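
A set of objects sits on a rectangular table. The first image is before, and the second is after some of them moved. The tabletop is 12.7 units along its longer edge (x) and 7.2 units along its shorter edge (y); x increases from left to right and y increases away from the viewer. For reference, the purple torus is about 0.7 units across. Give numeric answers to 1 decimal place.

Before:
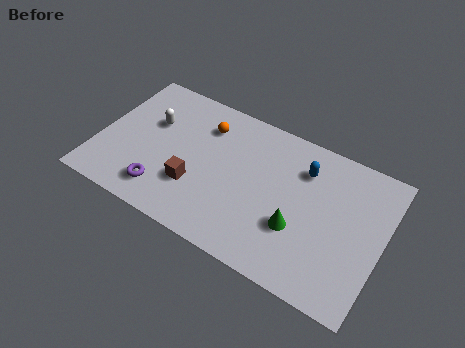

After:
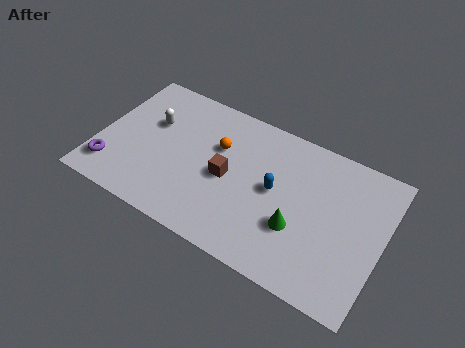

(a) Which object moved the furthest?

the purple torus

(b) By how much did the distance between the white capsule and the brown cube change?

+0.5

They were about 3.3 units apart before and 3.8 after — 0.5 units further apart.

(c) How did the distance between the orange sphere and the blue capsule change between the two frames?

-1.7

The distance was about 4.5 in the first image and 2.8 in the second, so they moved 1.7 units closer together.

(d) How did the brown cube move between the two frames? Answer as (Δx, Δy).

(1.3, 1.1)

The brown cube started near (4.5, 2.3) and ended near (5.8, 3.4).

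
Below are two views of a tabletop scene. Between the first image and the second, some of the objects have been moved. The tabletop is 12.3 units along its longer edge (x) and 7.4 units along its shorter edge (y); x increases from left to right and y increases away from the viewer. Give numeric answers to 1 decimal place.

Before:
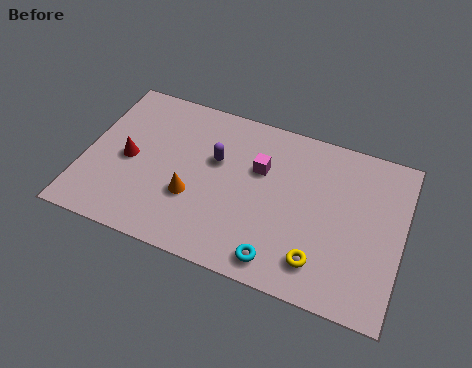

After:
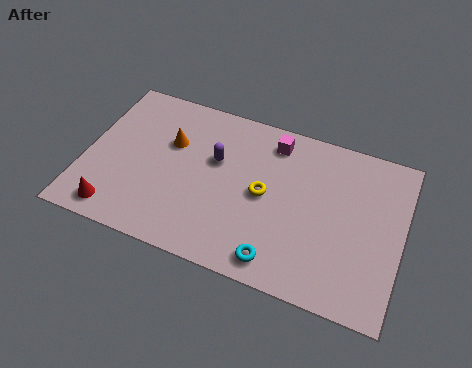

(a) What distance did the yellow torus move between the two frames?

3.2

The yellow torus was near (9.3, 1.5) before and (7.0, 3.7) after, so it travelled √(2.3² + 2.2²) ≈ 3.2 units.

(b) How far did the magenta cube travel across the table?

1.5

From (6.7, 4.8) to (7.1, 6.2), the magenta cube covered √(0.4² + 1.4²) ≈ 1.5 units.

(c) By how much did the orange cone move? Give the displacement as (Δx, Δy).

(-1.1, 2.2)

The orange cone started near (4.3, 2.6) and ended near (3.2, 4.8).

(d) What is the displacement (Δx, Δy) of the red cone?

(-0.2, -2.5)

The red cone started near (1.7, 3.5) and ended near (1.5, 1.0).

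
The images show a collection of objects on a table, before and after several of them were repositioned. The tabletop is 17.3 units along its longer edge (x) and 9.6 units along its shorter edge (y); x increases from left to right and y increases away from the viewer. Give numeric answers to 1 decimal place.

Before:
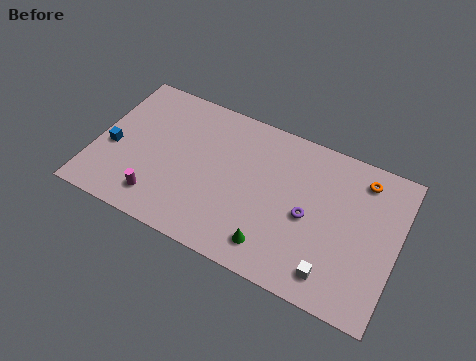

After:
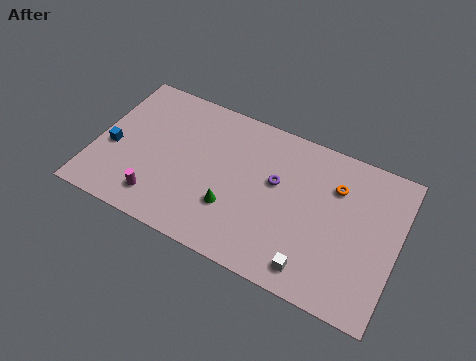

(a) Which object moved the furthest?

the green cone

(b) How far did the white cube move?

1.1

The white cube was near (14.0, 1.6) before and (12.9, 1.4) after, so it travelled √(1.1² + 0.2²) ≈ 1.1 units.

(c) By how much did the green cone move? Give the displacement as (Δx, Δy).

(-2.5, 1.3)

The green cone started near (10.6, 1.7) and ended near (8.1, 3.0).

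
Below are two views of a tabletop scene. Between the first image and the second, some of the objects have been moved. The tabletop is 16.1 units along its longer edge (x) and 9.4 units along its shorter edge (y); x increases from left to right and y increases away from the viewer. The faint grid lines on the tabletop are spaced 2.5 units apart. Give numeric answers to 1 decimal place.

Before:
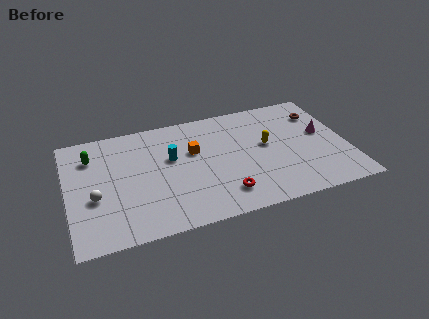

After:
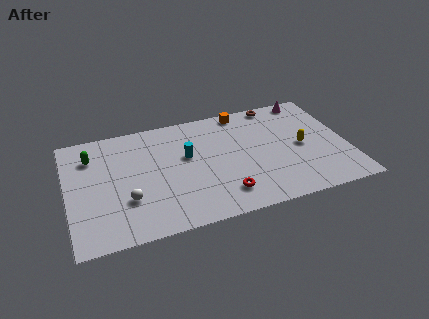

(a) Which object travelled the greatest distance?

the orange cube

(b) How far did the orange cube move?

4.0

From (7.3, 5.9) to (10.4, 8.5), the orange cube covered √(3.1² + 2.6²) ≈ 4.0 units.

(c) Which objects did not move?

the red torus and the green capsule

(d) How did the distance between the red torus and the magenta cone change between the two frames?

+1.7

They were about 7.0 units apart before and 8.7 after — 1.7 units further apart.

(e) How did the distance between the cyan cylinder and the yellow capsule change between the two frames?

+1.2

Before: roughly 5.5 units apart; after: 6.7. That's 1.2 units further apart.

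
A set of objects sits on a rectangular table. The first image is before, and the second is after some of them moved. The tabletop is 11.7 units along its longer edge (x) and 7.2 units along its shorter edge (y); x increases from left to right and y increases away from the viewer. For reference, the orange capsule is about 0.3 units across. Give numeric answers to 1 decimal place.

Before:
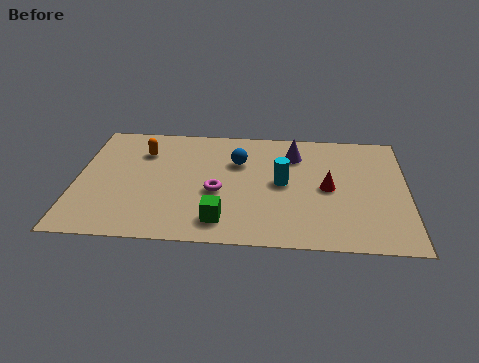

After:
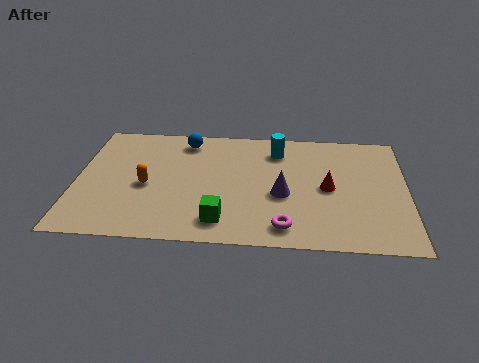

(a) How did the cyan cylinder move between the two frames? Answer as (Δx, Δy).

(-0.2, 2.0)

The cyan cylinder was at about (7.3, 3.7) and moved to about (7.1, 5.7).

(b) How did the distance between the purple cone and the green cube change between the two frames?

-2.2

The distance was about 4.9 in the first image and 2.7 in the second, so they moved 2.2 units closer together.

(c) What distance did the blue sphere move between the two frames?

2.2

The blue sphere was near (5.7, 4.9) before and (3.8, 6.1) after, so it travelled √(1.9² + 1.2²) ≈ 2.2 units.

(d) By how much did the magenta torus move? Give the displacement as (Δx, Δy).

(2.4, -1.9)

The magenta torus was at about (5.0, 3.0) and moved to about (7.4, 1.1).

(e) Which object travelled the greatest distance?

the magenta torus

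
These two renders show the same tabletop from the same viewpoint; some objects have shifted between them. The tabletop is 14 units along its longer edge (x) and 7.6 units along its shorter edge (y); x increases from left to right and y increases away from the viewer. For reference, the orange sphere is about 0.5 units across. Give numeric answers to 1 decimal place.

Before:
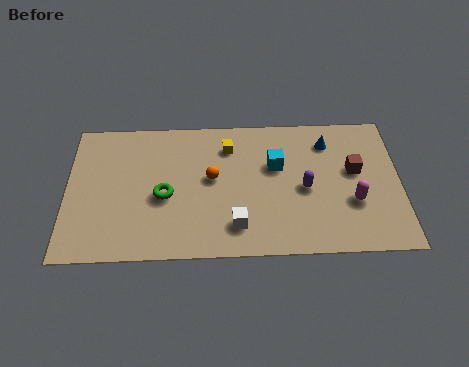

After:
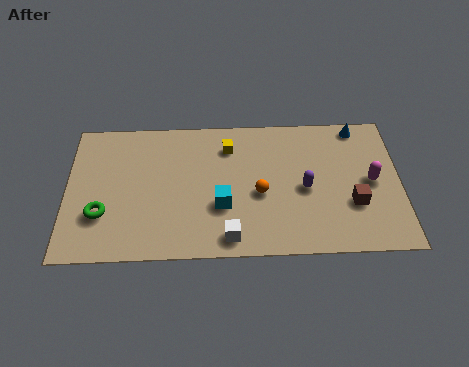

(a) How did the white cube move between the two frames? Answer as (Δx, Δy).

(-0.3, -0.6)

From the two frames, the white cube sits at roughly (7.1, 1.6) before and (6.8, 1.0) after.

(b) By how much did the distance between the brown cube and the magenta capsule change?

-0.3

The distance was about 1.7 in the first image and 1.4 in the second, so they moved 0.3 units closer together.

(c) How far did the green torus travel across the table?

2.8

The green torus moved from about (4.1, 3.3) to (1.5, 2.4), a distance of √(2.6² + 0.9²) ≈ 2.8.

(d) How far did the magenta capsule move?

1.4

From (12.0, 2.7) to (12.8, 3.8), the magenta capsule covered √(0.8² + 1.1²) ≈ 1.4 units.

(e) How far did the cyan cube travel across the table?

3.1

The cyan cube moved from about (8.8, 4.8) to (6.5, 2.7), a distance of √(2.3² + 2.1²) ≈ 3.1.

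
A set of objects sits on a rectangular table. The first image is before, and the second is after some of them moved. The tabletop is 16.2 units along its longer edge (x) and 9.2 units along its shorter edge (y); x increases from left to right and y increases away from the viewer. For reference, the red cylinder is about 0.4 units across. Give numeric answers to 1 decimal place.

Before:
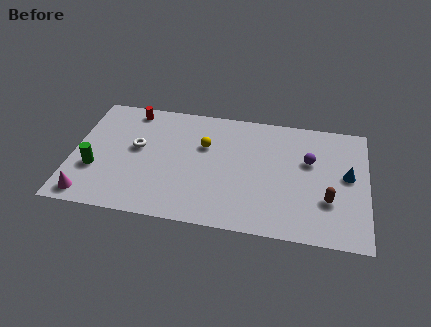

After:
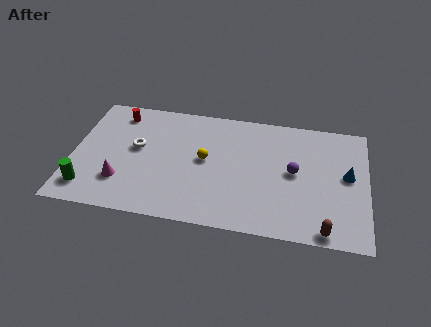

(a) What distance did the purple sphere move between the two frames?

1.3

The purple sphere was near (13.0, 5.8) before and (12.2, 4.8) after, so it travelled √(0.8² + 1.0²) ≈ 1.3 units.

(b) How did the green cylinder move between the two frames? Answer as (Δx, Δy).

(-0.3, -1.5)

The green cylinder started near (1.3, 3.2) and ended near (1.0, 1.7).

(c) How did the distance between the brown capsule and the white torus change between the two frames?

+0.6

They were about 10.8 units apart before and 11.4 after — 0.6 units further apart.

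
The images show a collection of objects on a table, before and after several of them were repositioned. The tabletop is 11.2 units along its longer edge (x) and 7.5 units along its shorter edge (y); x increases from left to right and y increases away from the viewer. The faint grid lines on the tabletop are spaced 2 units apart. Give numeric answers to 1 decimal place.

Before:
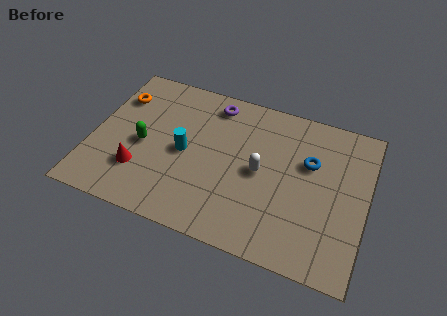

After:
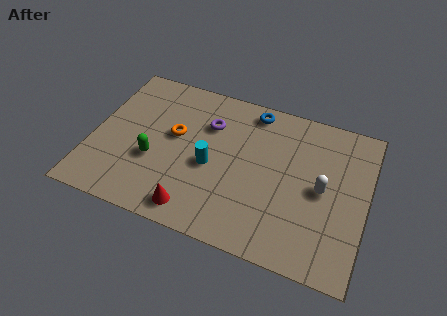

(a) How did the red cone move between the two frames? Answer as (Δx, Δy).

(2.4, -1.1)

The red cone was at about (2.1, 2.1) and moved to about (4.5, 1.0).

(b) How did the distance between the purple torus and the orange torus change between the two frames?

-2.4

They were about 4.0 units apart before and 1.6 after — 2.4 units closer together.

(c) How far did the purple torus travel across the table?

1.1

From (4.7, 6.4) to (4.6, 5.3), the purple torus covered √(0.1² + 1.1²) ≈ 1.1 units.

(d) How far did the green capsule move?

0.8

The green capsule was near (2.1, 3.4) before and (2.6, 2.8) after, so it travelled √(0.5² + 0.6²) ≈ 0.8 units.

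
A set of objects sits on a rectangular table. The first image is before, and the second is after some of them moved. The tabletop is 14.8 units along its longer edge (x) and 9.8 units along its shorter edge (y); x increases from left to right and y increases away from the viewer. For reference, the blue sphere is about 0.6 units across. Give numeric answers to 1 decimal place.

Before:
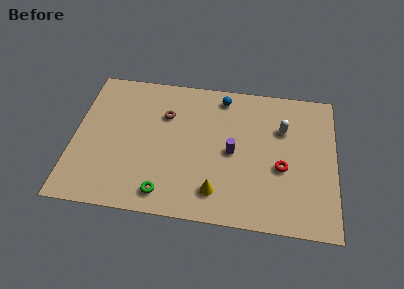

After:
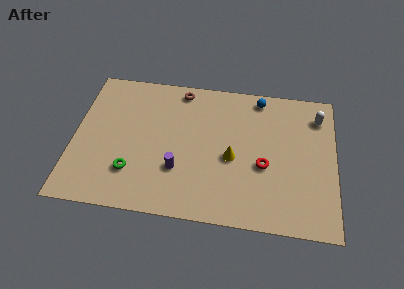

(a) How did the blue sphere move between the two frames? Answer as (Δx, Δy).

(2.1, 0.2)

From the two frames, the blue sphere sits at roughly (8.3, 8.5) before and (10.4, 8.7) after.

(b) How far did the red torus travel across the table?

1.0

From (11.8, 4.0) to (10.8, 4.0), the red torus covered √(1.0² + 0.0²) ≈ 1.0 units.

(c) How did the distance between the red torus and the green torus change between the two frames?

+0.5

They were about 7.0 units apart before and 7.5 after — 0.5 units further apart.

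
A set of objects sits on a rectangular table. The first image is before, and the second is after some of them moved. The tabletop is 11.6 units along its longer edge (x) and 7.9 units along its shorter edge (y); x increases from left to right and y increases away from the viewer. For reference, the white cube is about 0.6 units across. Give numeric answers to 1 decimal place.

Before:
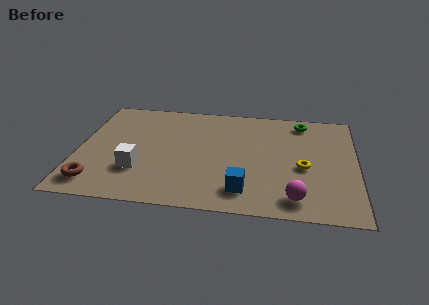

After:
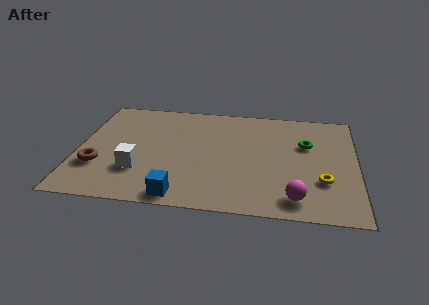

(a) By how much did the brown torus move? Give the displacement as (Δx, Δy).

(0.0, 1.2)

The brown torus was at about (0.9, 1.3) and moved to about (0.9, 2.5).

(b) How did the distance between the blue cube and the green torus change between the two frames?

+0.9

They were about 5.8 units apart before and 6.7 after — 0.9 units further apart.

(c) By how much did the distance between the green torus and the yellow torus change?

-0.7

The distance was about 3.4 in the first image and 2.7 in the second, so they moved 0.7 units closer together.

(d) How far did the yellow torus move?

1.2

From (9.4, 3.4) to (10.2, 2.5), the yellow torus covered √(0.8² + 0.9²) ≈ 1.2 units.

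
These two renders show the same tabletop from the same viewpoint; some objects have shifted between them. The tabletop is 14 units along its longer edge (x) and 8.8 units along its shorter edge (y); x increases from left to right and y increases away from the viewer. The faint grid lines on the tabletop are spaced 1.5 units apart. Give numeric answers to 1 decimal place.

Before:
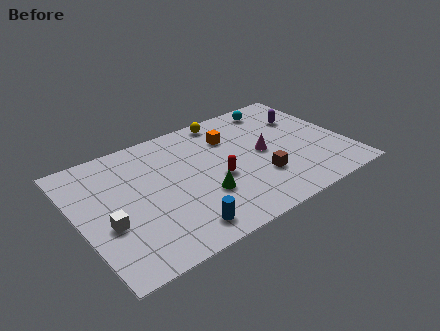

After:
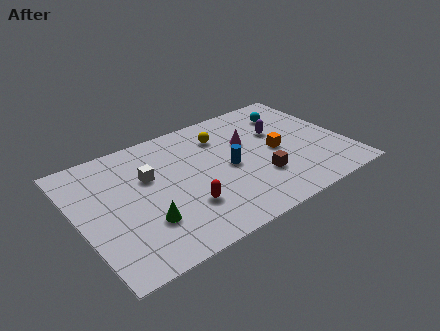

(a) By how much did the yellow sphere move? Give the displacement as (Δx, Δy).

(-0.4, -1.2)

The yellow sphere was at about (8.3, 7.9) and moved to about (7.9, 6.7).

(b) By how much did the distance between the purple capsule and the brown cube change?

-1.3

They were about 4.6 units apart before and 3.3 after — 1.3 units closer together.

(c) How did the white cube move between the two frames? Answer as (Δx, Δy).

(2.5, 2.2)

From the two frames, the white cube sits at roughly (1.3, 3.4) before and (3.8, 5.6) after.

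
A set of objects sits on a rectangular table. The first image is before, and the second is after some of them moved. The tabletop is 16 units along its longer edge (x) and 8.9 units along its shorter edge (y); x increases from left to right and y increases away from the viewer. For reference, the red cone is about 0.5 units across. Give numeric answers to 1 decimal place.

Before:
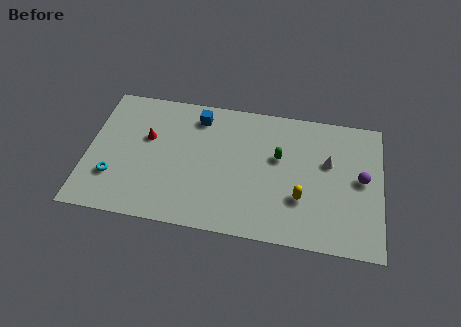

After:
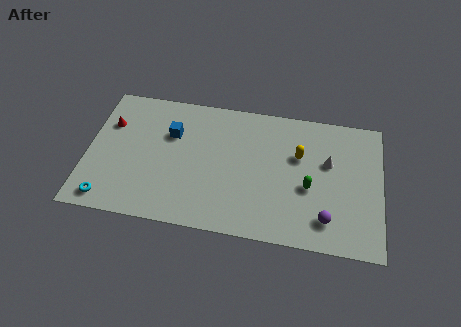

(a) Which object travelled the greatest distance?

the purple sphere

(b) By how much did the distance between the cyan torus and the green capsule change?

+1.8

Before: roughly 9.3 units apart; after: 11.1. That's 1.8 units further apart.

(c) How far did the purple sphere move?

3.4

The purple sphere moved from about (14.9, 4.7) to (13.1, 1.8), a distance of √(1.8² + 2.9²) ≈ 3.4.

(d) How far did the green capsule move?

2.4

The green capsule moved from about (10.4, 5.4) to (12.1, 3.7), a distance of √(1.7² + 1.7²) ≈ 2.4.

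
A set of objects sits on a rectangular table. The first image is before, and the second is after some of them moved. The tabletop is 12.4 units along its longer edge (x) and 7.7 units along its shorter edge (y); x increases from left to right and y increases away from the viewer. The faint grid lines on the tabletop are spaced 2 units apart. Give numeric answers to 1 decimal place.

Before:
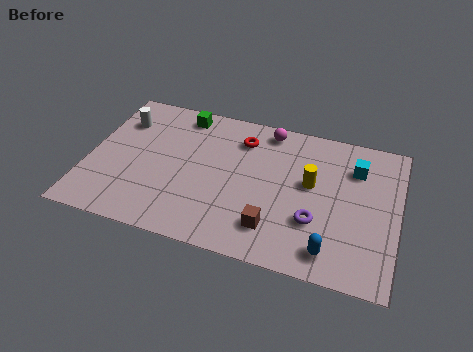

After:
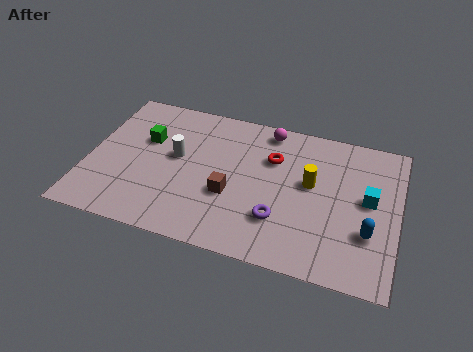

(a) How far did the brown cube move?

2.2

From (7.6, 1.7) to (5.8, 2.9), the brown cube covered √(1.8² + 1.2²) ≈ 2.2 units.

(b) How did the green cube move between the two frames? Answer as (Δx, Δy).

(-1.3, -1.8)

The green cube was at about (3.5, 6.7) and moved to about (2.2, 4.9).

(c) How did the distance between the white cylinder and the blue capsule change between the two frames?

-1.9

The distance was about 9.9 in the first image and 8.0 in the second, so they moved 1.9 units closer together.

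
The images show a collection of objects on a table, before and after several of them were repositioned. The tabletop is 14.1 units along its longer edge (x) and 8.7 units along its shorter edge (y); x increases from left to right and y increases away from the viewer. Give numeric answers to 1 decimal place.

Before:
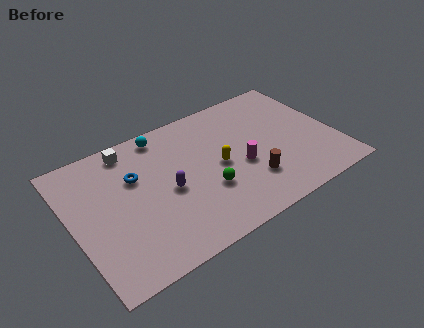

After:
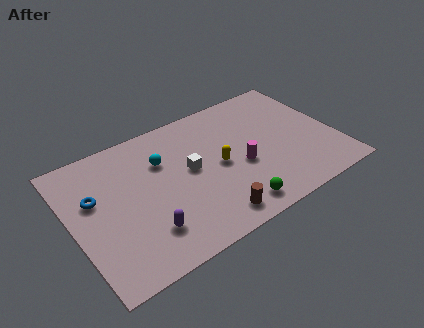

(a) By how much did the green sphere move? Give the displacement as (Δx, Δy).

(1.1, -1.8)

From the two frames, the green sphere sits at roughly (6.9, 3.0) before and (8.0, 1.2) after.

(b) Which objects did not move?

the magenta cylinder and the yellow capsule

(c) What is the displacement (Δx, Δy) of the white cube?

(2.8, -2.9)

From the two frames, the white cube sits at roughly (3.5, 7.6) before and (6.3, 4.7) after.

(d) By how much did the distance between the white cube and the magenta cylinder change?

-3.9

They were about 6.7 units apart before and 2.8 after — 3.9 units closer together.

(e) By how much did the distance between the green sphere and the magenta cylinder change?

+0.5

They were about 2.1 units apart before and 2.6 after — 0.5 units further apart.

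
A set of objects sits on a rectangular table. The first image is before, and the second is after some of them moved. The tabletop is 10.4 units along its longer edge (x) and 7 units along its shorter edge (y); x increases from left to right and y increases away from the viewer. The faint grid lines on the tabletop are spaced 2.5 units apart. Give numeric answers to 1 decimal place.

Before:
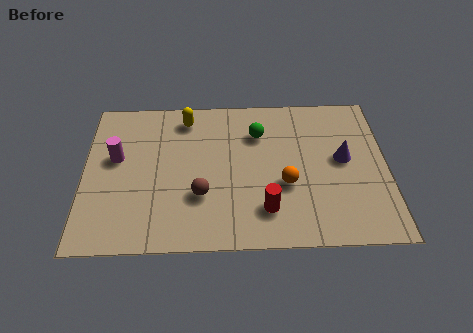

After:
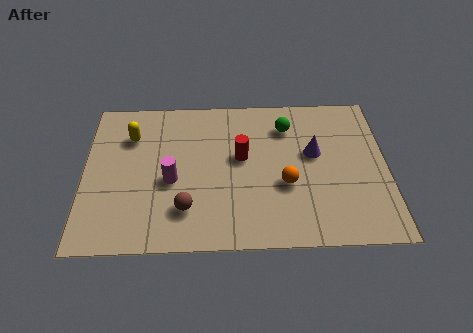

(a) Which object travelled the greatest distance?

the red cylinder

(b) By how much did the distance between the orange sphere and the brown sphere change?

+0.6

The distance was about 2.9 in the first image and 3.5 in the second, so they moved 0.6 units further apart.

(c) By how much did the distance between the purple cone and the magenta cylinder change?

-2.8

The distance was about 7.8 in the first image and 5.0 in the second, so they moved 2.8 units closer together.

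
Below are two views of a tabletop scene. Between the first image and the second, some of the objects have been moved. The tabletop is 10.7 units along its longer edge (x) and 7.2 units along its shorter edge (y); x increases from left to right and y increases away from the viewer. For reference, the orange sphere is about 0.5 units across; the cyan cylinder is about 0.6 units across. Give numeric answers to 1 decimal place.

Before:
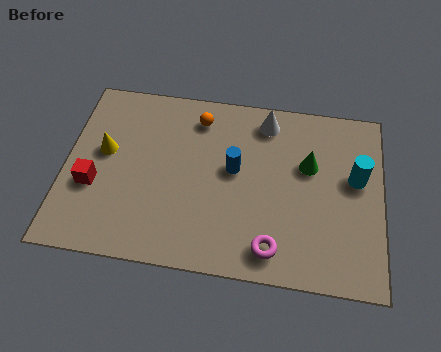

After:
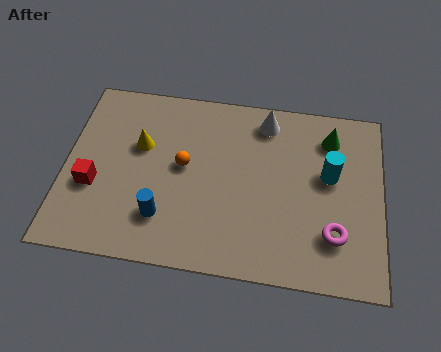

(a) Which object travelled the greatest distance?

the blue cylinder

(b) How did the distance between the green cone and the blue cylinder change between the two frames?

+4.2

Before: roughly 2.5 units apart; after: 6.7. That's 4.2 units further apart.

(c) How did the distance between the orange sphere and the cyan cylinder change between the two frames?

-0.8

They were about 5.7 units apart before and 4.9 after — 0.8 units closer together.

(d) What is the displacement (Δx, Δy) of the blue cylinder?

(-2.3, -2.2)

From the two frames, the blue cylinder sits at roughly (5.7, 4.0) before and (3.4, 1.8) after.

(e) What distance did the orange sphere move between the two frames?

2.0

The orange sphere moved from about (4.4, 5.9) to (4.0, 3.9), a distance of √(0.4² + 2.0²) ≈ 2.0.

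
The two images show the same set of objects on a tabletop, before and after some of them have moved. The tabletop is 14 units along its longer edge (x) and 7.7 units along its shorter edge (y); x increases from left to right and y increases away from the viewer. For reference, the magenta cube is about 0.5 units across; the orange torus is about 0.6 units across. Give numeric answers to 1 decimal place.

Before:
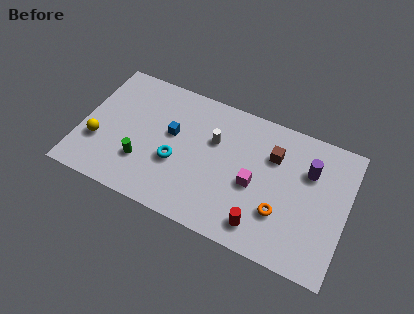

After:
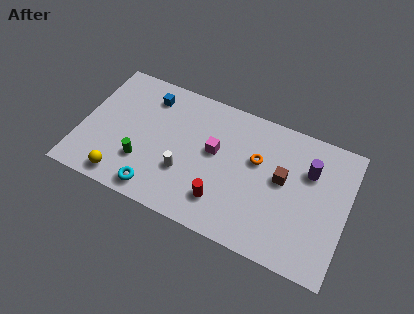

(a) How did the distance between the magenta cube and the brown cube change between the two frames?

+1.4

They were about 2.2 units apart before and 3.6 after — 1.4 units further apart.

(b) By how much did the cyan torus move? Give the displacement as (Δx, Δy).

(-0.8, -2.0)

From the two frames, the cyan torus sits at roughly (5.1, 3.0) before and (4.3, 1.0) after.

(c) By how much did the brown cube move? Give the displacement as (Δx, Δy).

(0.6, -1.1)

The brown cube was at about (10.0, 5.4) and moved to about (10.6, 4.3).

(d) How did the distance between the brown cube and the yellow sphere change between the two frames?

-0.7

Before: roughly 9.4 units apart; after: 8.7. That's 0.7 units closer together.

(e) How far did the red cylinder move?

2.2

The red cylinder was near (9.8, 1.3) before and (7.7, 1.8) after, so it travelled √(2.1² + 0.5²) ≈ 2.2 units.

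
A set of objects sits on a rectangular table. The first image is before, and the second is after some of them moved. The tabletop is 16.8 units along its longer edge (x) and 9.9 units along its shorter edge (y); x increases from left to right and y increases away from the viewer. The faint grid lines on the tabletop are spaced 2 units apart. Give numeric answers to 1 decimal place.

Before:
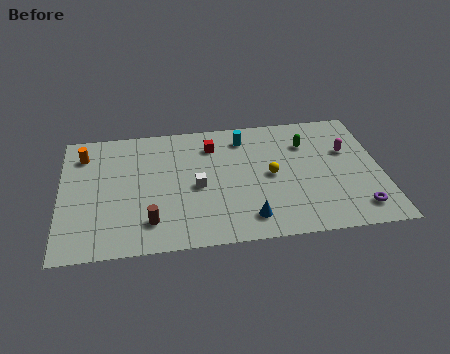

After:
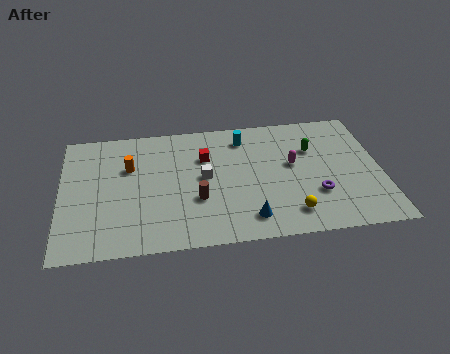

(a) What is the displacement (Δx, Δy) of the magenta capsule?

(-2.9, -0.7)

From the two frames, the magenta capsule sits at roughly (15.1, 6.3) before and (12.2, 5.6) after.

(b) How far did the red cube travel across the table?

1.0

The red cube moved from about (8.0, 7.7) to (7.6, 6.8), a distance of √(0.4² + 0.9²) ≈ 1.0.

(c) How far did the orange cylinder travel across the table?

2.7

The orange cylinder was near (1.2, 7.8) before and (3.6, 6.5) after, so it travelled √(2.4² + 1.3²) ≈ 2.7 units.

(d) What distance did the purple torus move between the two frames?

2.5

The purple torus was near (15.4, 1.7) before and (13.3, 3.1) after, so it travelled √(2.1² + 1.4²) ≈ 2.5 units.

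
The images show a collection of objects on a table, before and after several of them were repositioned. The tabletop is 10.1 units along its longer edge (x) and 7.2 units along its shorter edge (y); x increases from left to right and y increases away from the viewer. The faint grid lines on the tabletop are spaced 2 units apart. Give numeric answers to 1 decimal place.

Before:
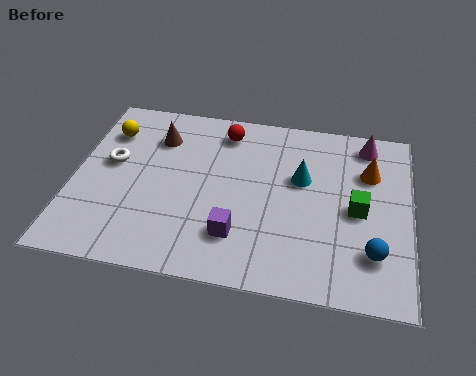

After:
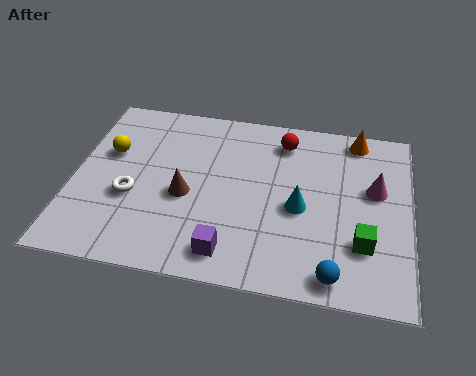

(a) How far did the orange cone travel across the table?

1.5

The orange cone was near (8.8, 5.0) before and (8.4, 6.4) after, so it travelled √(0.4² + 1.4²) ≈ 1.5 units.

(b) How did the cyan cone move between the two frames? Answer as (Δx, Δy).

(0.0, -1.2)

The cyan cone was at about (6.8, 4.4) and moved to about (6.8, 3.2).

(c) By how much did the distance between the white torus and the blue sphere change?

-1.8

They were about 8.2 units apart before and 6.4 after — 1.8 units closer together.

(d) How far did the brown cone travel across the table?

2.5

The brown cone was near (2.4, 5.4) before and (3.4, 3.1) after, so it travelled √(1.0² + 2.3²) ≈ 2.5 units.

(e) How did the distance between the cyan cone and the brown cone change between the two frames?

-1.1

The distance was about 4.5 in the first image and 3.4 in the second, so they moved 1.1 units closer together.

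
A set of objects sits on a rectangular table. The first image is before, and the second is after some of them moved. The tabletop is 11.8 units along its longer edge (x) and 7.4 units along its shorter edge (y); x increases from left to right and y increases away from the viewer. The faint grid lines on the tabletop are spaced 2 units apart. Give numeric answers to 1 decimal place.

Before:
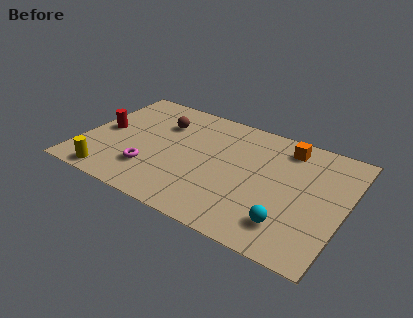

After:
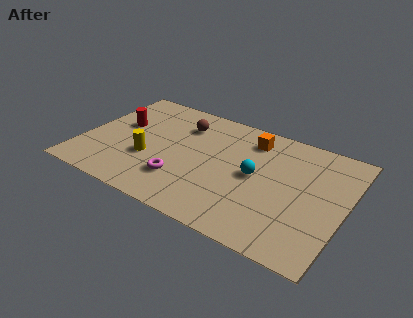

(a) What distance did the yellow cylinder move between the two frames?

2.4

From (1.7, 0.8) to (3.1, 2.7), the yellow cylinder covered √(1.4² + 1.9²) ≈ 2.4 units.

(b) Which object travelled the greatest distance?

the cyan sphere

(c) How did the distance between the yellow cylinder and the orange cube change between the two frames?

-3.7

The distance was about 9.0 in the first image and 5.3 in the second, so they moved 3.7 units closer together.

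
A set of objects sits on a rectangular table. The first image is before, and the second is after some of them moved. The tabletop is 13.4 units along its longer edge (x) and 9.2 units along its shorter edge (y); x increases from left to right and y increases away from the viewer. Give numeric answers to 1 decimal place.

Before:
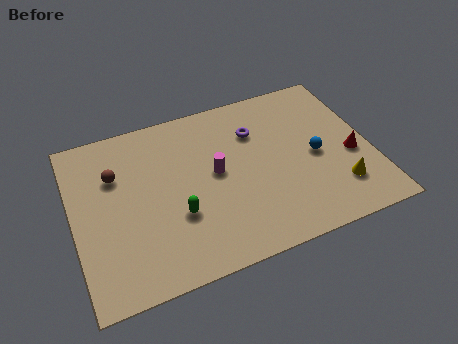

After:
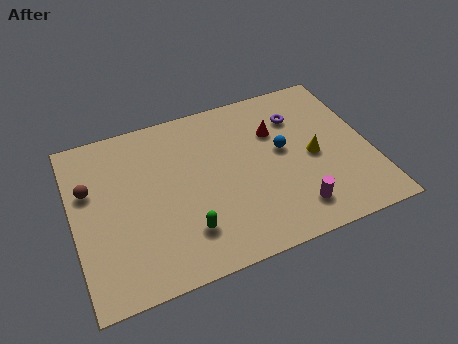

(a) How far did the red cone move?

4.1

The red cone was near (12.5, 3.8) before and (9.3, 6.3) after, so it travelled √(3.2² + 2.5²) ≈ 4.1 units.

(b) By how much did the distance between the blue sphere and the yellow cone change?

-0.7

Before: roughly 2.2 units apart; after: 1.5. That's 0.7 units closer together.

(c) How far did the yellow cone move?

2.3

The yellow cone was near (11.7, 2.2) before and (10.8, 4.3) after, so it travelled √(0.9² + 2.1²) ≈ 2.3 units.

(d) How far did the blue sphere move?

1.6

From (10.9, 4.3) to (9.5, 5.1), the blue sphere covered √(1.4² + 0.8²) ≈ 1.6 units.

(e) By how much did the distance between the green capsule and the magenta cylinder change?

+2.3

Before: roughly 2.5 units apart; after: 4.8. That's 2.3 units further apart.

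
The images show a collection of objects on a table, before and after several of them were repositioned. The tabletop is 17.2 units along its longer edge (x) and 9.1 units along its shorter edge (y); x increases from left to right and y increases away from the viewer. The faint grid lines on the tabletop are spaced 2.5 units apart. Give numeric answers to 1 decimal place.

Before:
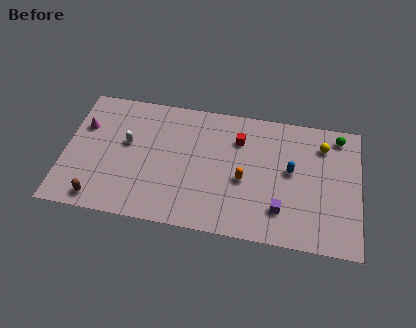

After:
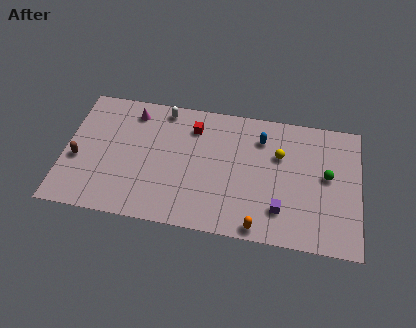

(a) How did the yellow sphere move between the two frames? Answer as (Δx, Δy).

(-2.5, -1.1)

The yellow sphere started near (15.0, 7.1) and ended near (12.5, 6.0).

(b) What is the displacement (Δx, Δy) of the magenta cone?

(2.8, 1.5)

From the two frames, the magenta cone sits at roughly (1.0, 6.1) before and (3.8, 7.6) after.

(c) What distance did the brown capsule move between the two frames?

3.0

The brown capsule moved from about (2.2, 1.1) to (0.8, 3.7), a distance of √(1.4² + 2.6²) ≈ 3.0.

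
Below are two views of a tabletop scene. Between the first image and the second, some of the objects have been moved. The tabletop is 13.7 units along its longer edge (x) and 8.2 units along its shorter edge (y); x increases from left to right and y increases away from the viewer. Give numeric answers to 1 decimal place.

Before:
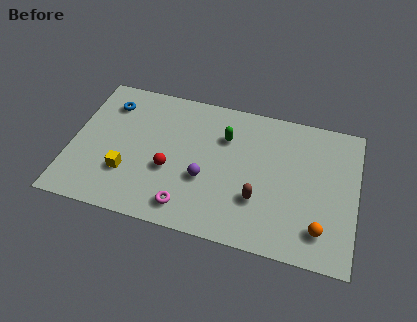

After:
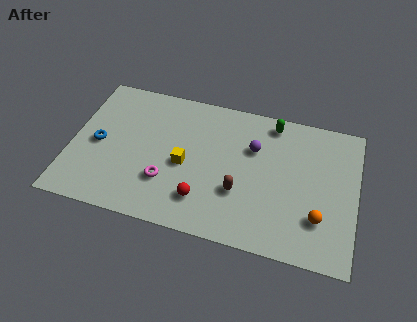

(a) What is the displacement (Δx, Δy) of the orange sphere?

(-0.1, 0.6)

From the two frames, the orange sphere sits at roughly (12.1, 1.7) before and (12.0, 2.3) after.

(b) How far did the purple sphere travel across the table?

3.3

The purple sphere was near (6.5, 3.1) before and (8.7, 5.5) after, so it travelled √(2.2² + 2.4²) ≈ 3.3 units.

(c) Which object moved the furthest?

the purple sphere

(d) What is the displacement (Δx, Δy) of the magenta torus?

(-1.1, 1.2)

The magenta torus was at about (5.8, 1.3) and moved to about (4.7, 2.5).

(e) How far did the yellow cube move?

3.0

From (2.8, 2.5) to (5.5, 3.7), the yellow cube covered √(2.7² + 1.2²) ≈ 3.0 units.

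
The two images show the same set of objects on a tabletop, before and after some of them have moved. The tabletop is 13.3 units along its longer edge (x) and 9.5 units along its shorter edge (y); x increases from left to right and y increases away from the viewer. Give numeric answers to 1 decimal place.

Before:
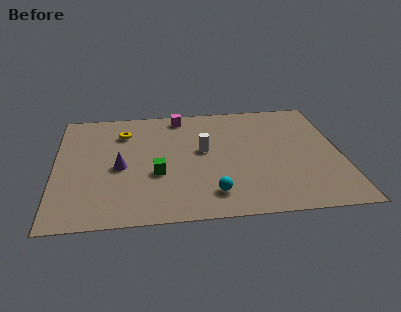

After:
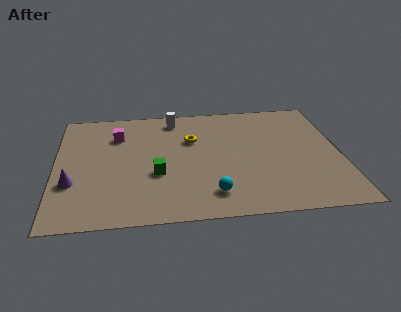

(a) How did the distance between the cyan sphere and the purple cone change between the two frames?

+1.7

The distance was about 4.9 in the first image and 6.6 in the second, so they moved 1.7 units further apart.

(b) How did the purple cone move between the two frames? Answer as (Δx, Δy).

(-2.2, -1.1)

The purple cone started near (3.0, 4.3) and ended near (0.8, 3.2).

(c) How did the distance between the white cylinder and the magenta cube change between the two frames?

-0.3

The distance was about 3.3 in the first image and 3.0 in the second, so they moved 0.3 units closer together.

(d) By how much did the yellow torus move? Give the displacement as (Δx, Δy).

(3.2, -0.9)

The yellow torus was at about (3.2, 7.2) and moved to about (6.4, 6.3).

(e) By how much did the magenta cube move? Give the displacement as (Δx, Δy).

(-3.0, -1.4)

From the two frames, the magenta cube sits at roughly (5.9, 8.4) before and (2.9, 7.0) after.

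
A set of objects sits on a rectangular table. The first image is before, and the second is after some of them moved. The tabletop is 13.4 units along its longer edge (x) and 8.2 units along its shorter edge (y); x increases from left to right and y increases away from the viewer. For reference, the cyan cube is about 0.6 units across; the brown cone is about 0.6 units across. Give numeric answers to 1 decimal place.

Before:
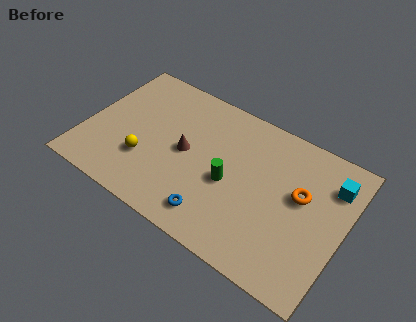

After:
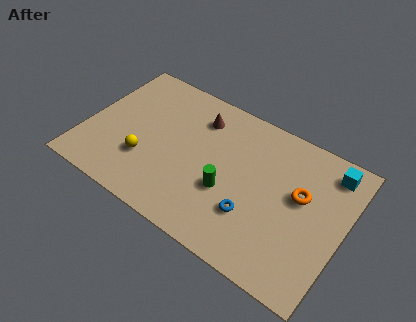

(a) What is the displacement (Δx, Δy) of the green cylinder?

(0.0, -0.5)

The green cylinder was at about (7.6, 3.6) and moved to about (7.6, 3.1).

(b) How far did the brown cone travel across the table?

2.3

From (5.2, 4.1) to (5.5, 6.4), the brown cone covered √(0.3² + 2.3²) ≈ 2.3 units.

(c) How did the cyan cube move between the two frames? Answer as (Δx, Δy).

(-0.2, 0.7)

The cyan cube was at about (12.5, 6.2) and moved to about (12.3, 6.9).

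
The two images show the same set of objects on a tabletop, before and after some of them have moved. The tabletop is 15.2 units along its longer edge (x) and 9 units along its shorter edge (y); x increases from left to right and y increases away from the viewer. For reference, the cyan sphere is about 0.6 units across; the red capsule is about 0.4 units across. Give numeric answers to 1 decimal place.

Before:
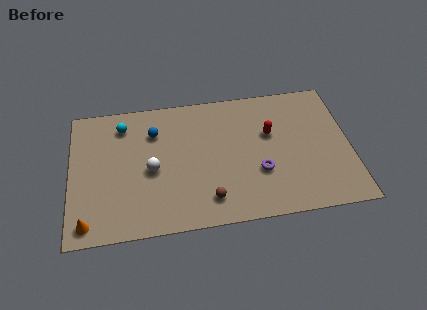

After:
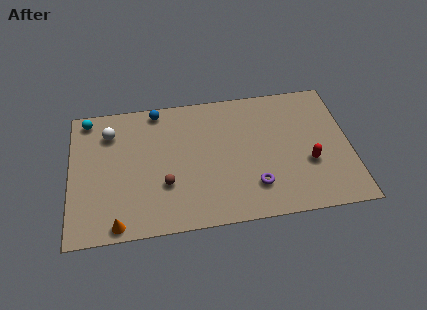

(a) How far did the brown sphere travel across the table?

2.6

The brown sphere moved from about (7.4, 1.7) to (5.1, 3.0), a distance of √(2.3² + 1.3²) ≈ 2.6.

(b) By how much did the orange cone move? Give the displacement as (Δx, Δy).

(1.6, -0.3)

The orange cone was at about (0.9, 1.1) and moved to about (2.5, 0.8).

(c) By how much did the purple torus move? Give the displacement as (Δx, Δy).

(-0.3, -0.9)

The purple torus was at about (10.2, 3.1) and moved to about (9.9, 2.2).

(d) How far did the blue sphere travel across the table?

1.5

The blue sphere was near (4.6, 6.6) before and (4.8, 8.1) after, so it travelled √(0.2² + 1.5²) ≈ 1.5 units.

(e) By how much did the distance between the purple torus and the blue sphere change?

+1.2

They were about 6.6 units apart before and 7.8 after — 1.2 units further apart.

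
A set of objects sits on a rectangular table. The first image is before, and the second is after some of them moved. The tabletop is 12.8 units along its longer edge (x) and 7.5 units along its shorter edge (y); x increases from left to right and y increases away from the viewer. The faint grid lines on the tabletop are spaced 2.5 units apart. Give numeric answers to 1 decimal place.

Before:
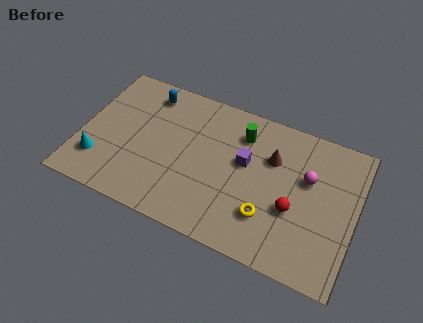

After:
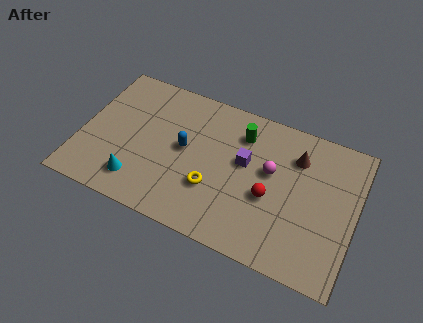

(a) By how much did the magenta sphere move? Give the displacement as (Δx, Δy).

(-1.7, -0.3)

From the two frames, the magenta sphere sits at roughly (10.5, 4.7) before and (8.8, 4.4) after.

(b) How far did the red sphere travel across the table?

1.1

The red sphere moved from about (10.0, 2.9) to (8.9, 3.1), a distance of √(1.1² + 0.2²) ≈ 1.1.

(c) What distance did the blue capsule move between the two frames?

3.0

The blue capsule was near (2.8, 6.3) before and (4.8, 4.0) after, so it travelled √(2.0² + 2.3²) ≈ 3.0 units.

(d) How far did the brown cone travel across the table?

1.2

From (8.8, 5.1) to (9.9, 5.6), the brown cone covered √(1.1² + 0.5²) ≈ 1.2 units.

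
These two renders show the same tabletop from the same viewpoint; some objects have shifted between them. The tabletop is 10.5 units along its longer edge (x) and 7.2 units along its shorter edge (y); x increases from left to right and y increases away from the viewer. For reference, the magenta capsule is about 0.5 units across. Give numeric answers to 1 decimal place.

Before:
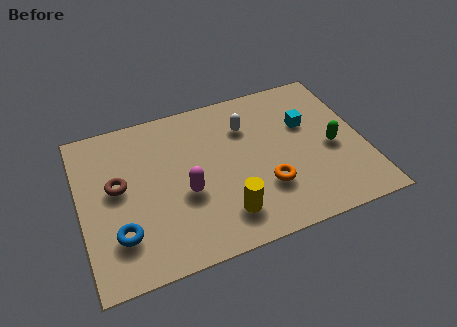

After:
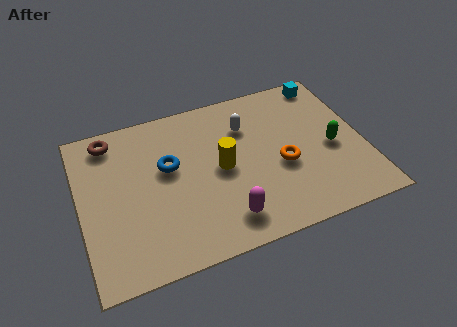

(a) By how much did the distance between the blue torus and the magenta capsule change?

+0.8

The distance was about 2.7 in the first image and 3.5 in the second, so they moved 0.8 units further apart.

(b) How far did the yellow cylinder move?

2.1

The yellow cylinder moved from about (5.1, 1.5) to (5.2, 3.6), a distance of √(0.1² + 2.1²) ≈ 2.1.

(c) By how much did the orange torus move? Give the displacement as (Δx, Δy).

(0.7, 0.8)

The orange torus started near (6.7, 2.2) and ended near (7.4, 3.0).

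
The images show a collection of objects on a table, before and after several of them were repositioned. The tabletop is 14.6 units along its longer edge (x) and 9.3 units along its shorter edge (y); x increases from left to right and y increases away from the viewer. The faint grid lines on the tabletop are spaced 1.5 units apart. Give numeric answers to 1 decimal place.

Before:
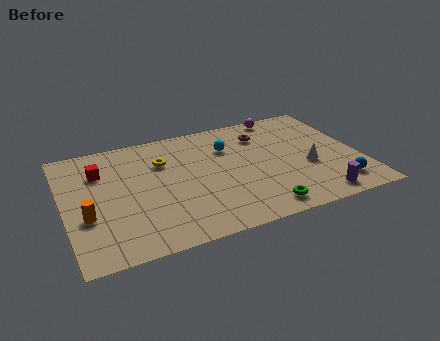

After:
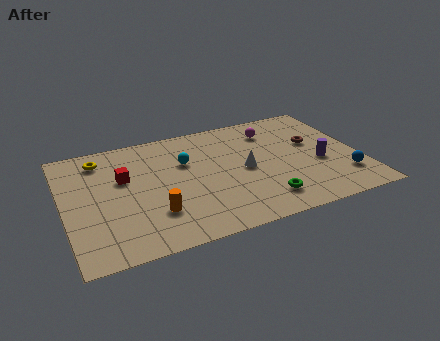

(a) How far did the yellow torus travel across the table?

3.2

From (5.0, 6.5) to (2.0, 7.7), the yellow torus covered √(3.0² + 1.2²) ≈ 3.2 units.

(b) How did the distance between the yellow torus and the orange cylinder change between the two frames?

+0.5

Before: roughly 5.1 units apart; after: 5.6. That's 0.5 units further apart.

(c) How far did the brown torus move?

2.8

The brown torus moved from about (10.1, 7.1) to (12.5, 5.6), a distance of √(2.4² + 1.5²) ≈ 2.8.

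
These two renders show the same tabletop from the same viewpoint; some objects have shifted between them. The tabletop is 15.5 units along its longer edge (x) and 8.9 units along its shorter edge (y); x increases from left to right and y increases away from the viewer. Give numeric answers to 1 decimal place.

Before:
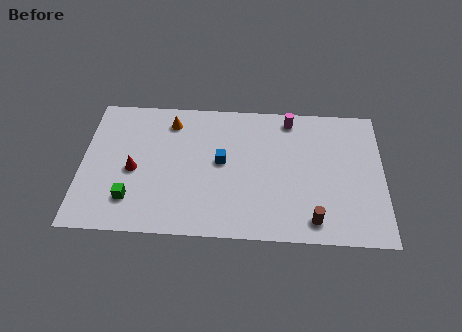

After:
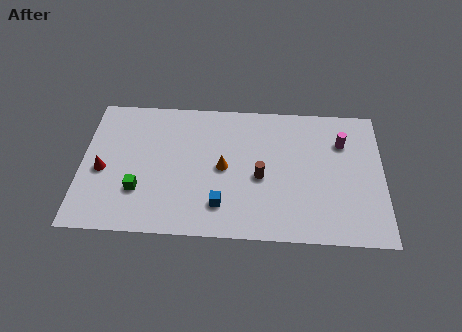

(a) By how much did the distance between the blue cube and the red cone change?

+1.8

Before: roughly 4.6 units apart; after: 6.4. That's 1.8 units further apart.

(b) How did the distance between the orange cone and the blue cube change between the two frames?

-1.3

The distance was about 3.7 in the first image and 2.4 in the second, so they moved 1.3 units closer together.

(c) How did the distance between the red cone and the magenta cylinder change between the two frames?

+3.7

They were about 8.9 units apart before and 12.6 after — 3.7 units further apart.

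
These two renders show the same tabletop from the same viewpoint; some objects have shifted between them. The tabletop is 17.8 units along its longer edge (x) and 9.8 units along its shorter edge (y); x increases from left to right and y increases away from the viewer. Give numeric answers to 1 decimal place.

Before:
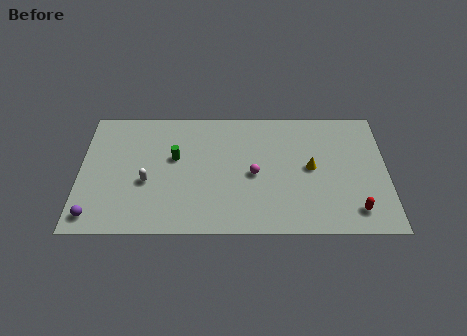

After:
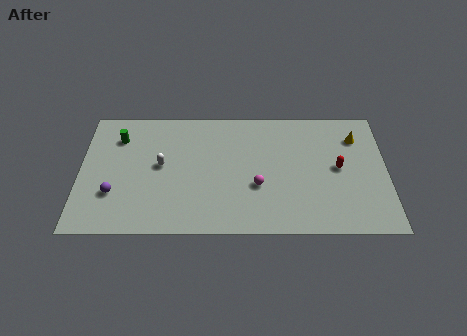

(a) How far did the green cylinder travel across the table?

3.7

The green cylinder was near (5.5, 5.8) before and (2.2, 7.4) after, so it travelled √(3.3² + 1.6²) ≈ 3.7 units.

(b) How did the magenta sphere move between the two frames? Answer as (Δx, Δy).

(0.2, -0.9)

The magenta sphere started near (10.1, 4.5) and ended near (10.3, 3.6).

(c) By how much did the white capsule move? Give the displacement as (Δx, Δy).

(0.8, 1.3)

The white capsule started near (3.9, 3.9) and ended near (4.7, 5.2).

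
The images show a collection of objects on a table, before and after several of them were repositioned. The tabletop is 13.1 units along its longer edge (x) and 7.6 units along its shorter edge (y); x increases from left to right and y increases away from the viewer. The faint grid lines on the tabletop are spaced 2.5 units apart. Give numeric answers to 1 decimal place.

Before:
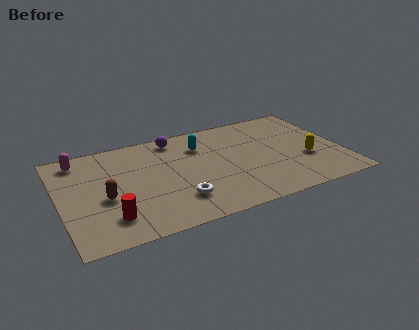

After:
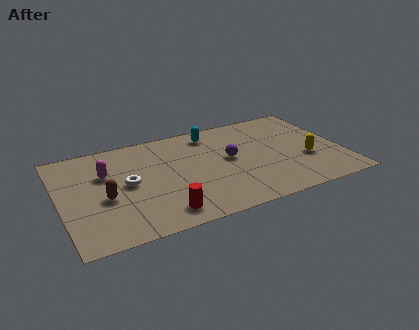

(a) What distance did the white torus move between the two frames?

2.9

From (5.2, 1.9) to (3.1, 3.9), the white torus covered √(2.1² + 2.0²) ≈ 2.9 units.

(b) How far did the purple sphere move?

3.4

The purple sphere moved from about (5.6, 6.6) to (7.9, 4.1), a distance of √(2.3² + 2.5²) ≈ 3.4.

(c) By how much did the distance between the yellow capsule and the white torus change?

+2.1

Before: roughly 6.3 units apart; after: 8.4. That's 2.1 units further apart.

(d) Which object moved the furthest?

the purple sphere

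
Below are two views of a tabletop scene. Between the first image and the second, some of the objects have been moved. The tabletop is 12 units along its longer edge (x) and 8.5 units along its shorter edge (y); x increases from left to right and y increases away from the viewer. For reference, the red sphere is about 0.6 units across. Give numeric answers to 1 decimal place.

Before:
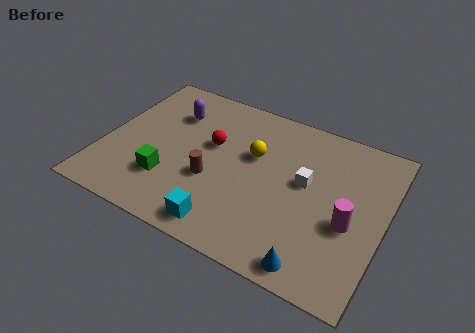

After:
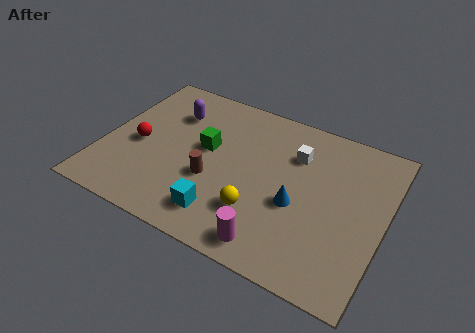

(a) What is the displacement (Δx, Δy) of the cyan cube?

(-0.2, 0.5)

The cyan cube was at about (5.7, 1.1) and moved to about (5.5, 1.6).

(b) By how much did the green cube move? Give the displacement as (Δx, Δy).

(1.3, 2.4)

From the two frames, the green cube sits at roughly (3.0, 2.4) before and (4.3, 4.8) after.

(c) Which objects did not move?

the purple capsule and the brown cylinder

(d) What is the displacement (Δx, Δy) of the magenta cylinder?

(-2.9, -2.4)

The magenta cylinder started near (10.6, 3.5) and ended near (7.7, 1.1).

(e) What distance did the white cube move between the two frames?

1.4

The white cube was near (8.6, 4.8) before and (8.0, 6.1) after, so it travelled √(0.6² + 1.3²) ≈ 1.4 units.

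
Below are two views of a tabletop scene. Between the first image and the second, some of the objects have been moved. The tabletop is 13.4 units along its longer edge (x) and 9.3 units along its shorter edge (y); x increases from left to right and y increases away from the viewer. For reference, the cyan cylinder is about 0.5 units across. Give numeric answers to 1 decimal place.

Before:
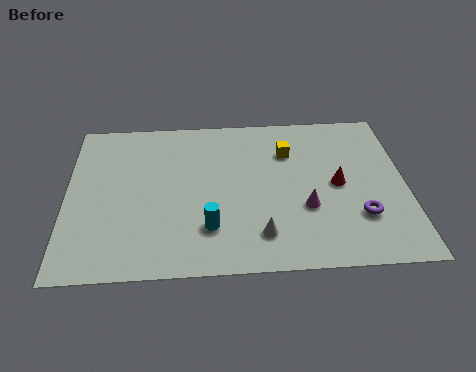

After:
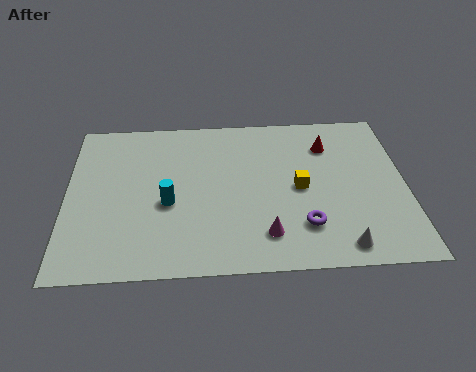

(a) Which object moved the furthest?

the white cone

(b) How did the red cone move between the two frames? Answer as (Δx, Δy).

(-0.3, 2.4)

The red cone started near (10.7, 4.6) and ended near (10.4, 7.0).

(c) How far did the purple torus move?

2.2

From (11.5, 2.7) to (9.3, 2.3), the purple torus covered √(2.2² + 0.4²) ≈ 2.2 units.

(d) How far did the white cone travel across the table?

3.2

The white cone was near (7.6, 1.9) before and (10.7, 1.1) after, so it travelled √(3.1² + 0.8²) ≈ 3.2 units.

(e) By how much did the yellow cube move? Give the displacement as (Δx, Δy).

(0.4, -2.2)

The yellow cube started near (8.8, 6.7) and ended near (9.2, 4.5).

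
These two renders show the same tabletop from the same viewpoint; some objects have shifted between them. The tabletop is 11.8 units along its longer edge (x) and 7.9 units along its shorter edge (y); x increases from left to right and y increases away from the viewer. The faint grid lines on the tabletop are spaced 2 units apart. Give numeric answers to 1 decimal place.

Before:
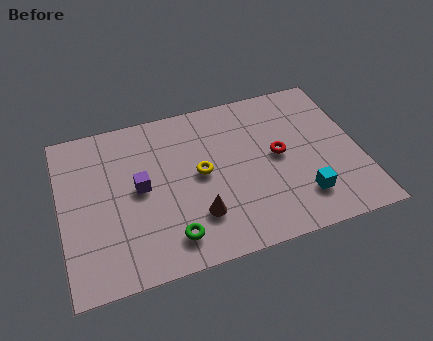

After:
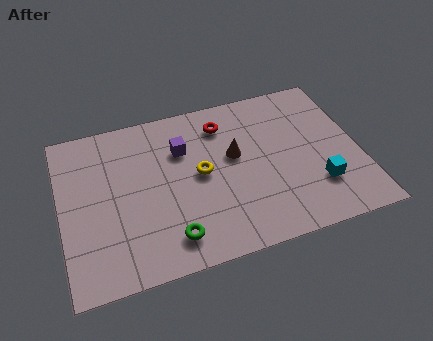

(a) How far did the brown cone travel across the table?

3.0

The brown cone moved from about (5.2, 2.1) to (6.9, 4.6), a distance of √(1.7² + 2.5²) ≈ 3.0.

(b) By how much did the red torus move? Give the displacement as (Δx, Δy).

(-2.0, 2.2)

The red torus was at about (8.6, 4.1) and moved to about (6.6, 6.3).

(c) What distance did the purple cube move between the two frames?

2.3

From (3.1, 4.1) to (4.9, 5.5), the purple cube covered √(1.8² + 1.4²) ≈ 2.3 units.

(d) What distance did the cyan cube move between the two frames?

0.8

From (9.3, 1.8) to (10.0, 2.2), the cyan cube covered √(0.7² + 0.4²) ≈ 0.8 units.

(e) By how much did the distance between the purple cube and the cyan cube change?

-0.5

They were about 6.6 units apart before and 6.1 after — 0.5 units closer together.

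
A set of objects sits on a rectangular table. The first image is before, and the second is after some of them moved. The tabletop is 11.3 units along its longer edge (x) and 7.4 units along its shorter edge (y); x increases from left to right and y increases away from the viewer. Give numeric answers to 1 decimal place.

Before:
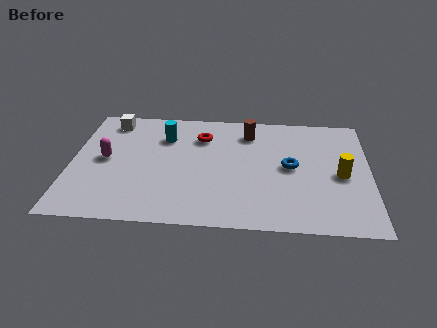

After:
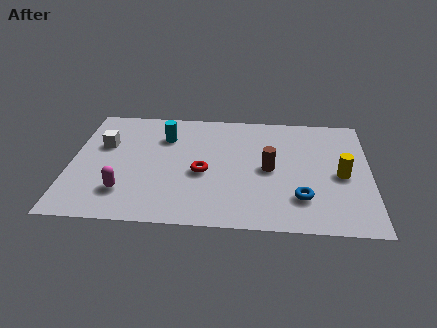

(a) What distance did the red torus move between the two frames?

2.3

The red torus was near (4.9, 5.5) before and (5.0, 3.2) after, so it travelled √(0.1² + 2.3²) ≈ 2.3 units.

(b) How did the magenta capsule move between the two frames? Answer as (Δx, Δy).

(0.8, -2.0)

The magenta capsule started near (1.3, 3.8) and ended near (2.1, 1.8).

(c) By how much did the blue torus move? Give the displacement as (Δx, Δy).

(0.4, -1.9)

The blue torus started near (8.3, 3.8) and ended near (8.7, 1.9).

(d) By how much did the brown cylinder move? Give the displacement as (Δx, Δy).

(0.8, -2.3)

The brown cylinder was at about (6.7, 5.9) and moved to about (7.5, 3.6).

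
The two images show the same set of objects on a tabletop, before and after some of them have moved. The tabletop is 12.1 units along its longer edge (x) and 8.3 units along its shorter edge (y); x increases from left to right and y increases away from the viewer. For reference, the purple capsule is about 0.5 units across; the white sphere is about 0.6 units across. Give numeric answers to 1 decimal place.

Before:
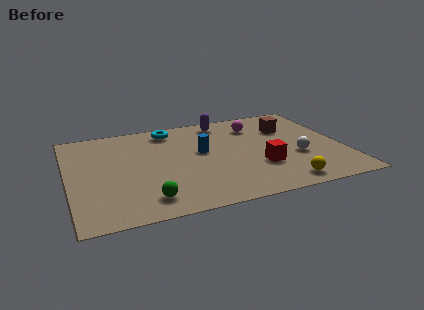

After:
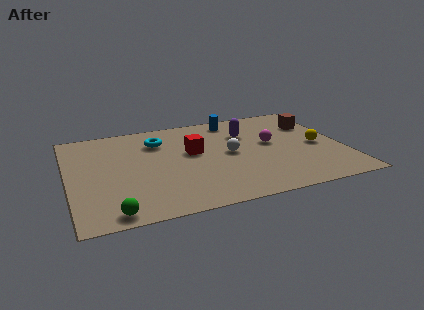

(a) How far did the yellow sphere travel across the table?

3.4

From (9.1, 1.0) to (11.0, 3.8), the yellow sphere covered √(1.9² + 2.8²) ≈ 3.4 units.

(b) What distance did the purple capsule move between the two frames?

1.7

The purple capsule was near (7.1, 7.2) before and (8.0, 5.8) after, so it travelled √(0.9² + 1.4²) ≈ 1.7 units.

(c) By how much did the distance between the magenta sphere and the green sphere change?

+0.9

They were about 7.3 units apart before and 8.2 after — 0.9 units further apart.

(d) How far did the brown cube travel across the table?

1.2

The brown cube moved from about (9.9, 5.8) to (11.1, 5.9), a distance of √(1.2² + 0.1²) ≈ 1.2.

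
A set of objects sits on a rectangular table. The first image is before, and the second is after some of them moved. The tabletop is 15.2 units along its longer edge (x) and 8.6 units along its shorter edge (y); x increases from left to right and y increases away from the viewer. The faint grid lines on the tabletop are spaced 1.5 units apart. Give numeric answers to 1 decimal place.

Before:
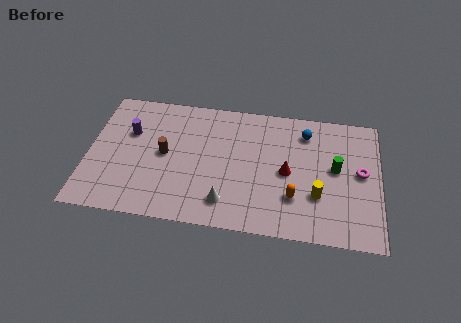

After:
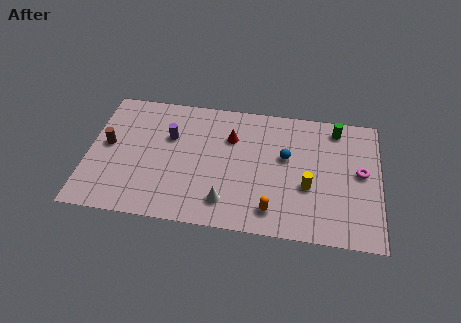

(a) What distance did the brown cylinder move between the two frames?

3.0

The brown cylinder moved from about (4.0, 4.4) to (1.0, 4.6), a distance of √(3.0² + 0.2²) ≈ 3.0.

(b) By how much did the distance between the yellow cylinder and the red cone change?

+2.8

They were about 2.1 units apart before and 4.9 after — 2.8 units further apart.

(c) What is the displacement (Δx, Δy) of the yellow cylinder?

(-0.5, 0.5)

The yellow cylinder was at about (12.0, 2.8) and moved to about (11.5, 3.3).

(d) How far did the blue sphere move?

2.1

The blue sphere moved from about (11.3, 6.9) to (10.3, 5.1), a distance of √(1.0² + 1.8²) ≈ 2.1.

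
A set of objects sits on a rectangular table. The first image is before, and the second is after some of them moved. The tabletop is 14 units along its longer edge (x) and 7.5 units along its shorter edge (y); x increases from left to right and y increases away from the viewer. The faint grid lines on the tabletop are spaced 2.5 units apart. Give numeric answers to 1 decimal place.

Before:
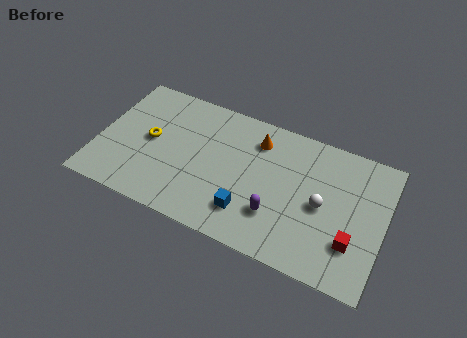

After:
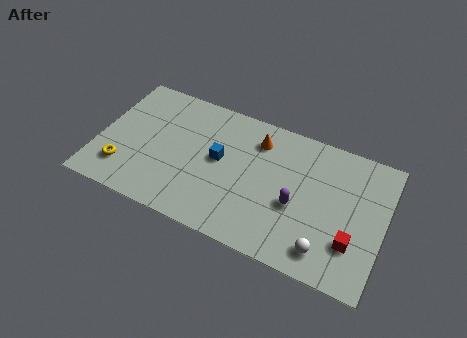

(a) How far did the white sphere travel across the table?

2.3

From (11.0, 3.6) to (11.4, 1.3), the white sphere covered √(0.4² + 2.3²) ≈ 2.3 units.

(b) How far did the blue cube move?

2.9

From (7.6, 1.8) to (5.9, 4.1), the blue cube covered √(1.7² + 2.3²) ≈ 2.9 units.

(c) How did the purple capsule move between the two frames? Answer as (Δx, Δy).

(0.9, 0.9)

The purple capsule started near (8.9, 2.2) and ended near (9.8, 3.1).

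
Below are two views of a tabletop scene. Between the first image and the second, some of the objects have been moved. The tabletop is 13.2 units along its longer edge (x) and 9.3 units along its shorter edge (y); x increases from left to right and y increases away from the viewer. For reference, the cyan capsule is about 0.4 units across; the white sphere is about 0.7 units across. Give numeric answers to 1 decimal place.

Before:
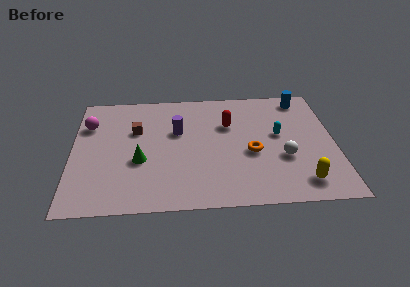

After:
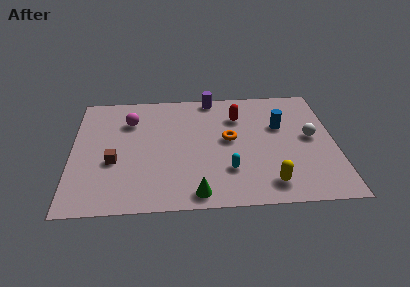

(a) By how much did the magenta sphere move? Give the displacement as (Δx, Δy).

(2.1, 0.2)

The magenta sphere started near (0.8, 6.6) and ended near (2.9, 6.8).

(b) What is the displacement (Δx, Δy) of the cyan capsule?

(-2.6, -2.6)

The cyan capsule started near (10.4, 5.2) and ended near (7.8, 2.6).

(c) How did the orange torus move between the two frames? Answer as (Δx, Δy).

(-1.1, 1.1)

The orange torus was at about (9.0, 3.9) and moved to about (7.9, 5.0).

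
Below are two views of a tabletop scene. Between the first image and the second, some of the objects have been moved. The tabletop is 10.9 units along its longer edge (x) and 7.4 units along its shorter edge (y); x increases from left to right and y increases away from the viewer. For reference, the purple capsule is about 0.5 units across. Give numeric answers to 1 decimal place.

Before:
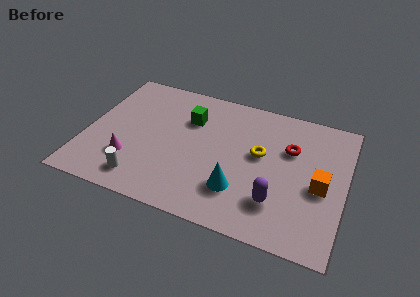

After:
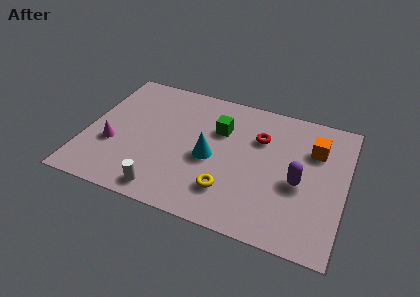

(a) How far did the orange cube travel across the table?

1.9

The orange cube moved from about (9.9, 3.3) to (9.5, 5.2), a distance of √(0.4² + 1.9²) ≈ 1.9.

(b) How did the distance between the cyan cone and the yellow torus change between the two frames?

-0.6

The distance was about 2.3 in the first image and 1.7 in the second, so they moved 0.6 units closer together.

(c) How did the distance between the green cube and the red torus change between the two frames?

-2.6

The distance was about 4.3 in the first image and 1.7 in the second, so they moved 2.6 units closer together.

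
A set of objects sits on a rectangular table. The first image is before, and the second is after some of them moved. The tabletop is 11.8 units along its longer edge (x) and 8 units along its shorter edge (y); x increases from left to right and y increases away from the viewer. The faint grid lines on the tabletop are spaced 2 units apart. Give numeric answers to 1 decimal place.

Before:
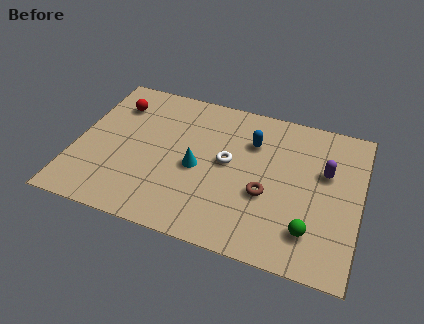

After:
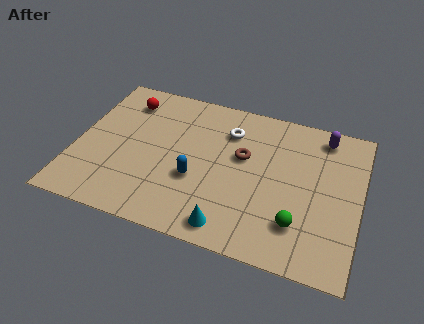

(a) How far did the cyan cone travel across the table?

3.1

The cyan cone was near (5.1, 3.6) before and (6.7, 1.0) after, so it travelled √(1.6² + 2.6²) ≈ 3.1 units.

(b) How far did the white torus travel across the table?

1.7

The white torus moved from about (6.3, 4.3) to (6.2, 6.0), a distance of √(0.1² + 1.7²) ≈ 1.7.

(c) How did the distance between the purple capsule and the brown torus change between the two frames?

+0.8

Before: roughly 3.0 units apart; after: 3.8. That's 0.8 units further apart.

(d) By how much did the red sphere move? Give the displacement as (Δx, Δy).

(0.4, 0.3)

From the two frames, the red sphere sits at roughly (1.4, 6.1) before and (1.8, 6.4) after.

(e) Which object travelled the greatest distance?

the blue capsule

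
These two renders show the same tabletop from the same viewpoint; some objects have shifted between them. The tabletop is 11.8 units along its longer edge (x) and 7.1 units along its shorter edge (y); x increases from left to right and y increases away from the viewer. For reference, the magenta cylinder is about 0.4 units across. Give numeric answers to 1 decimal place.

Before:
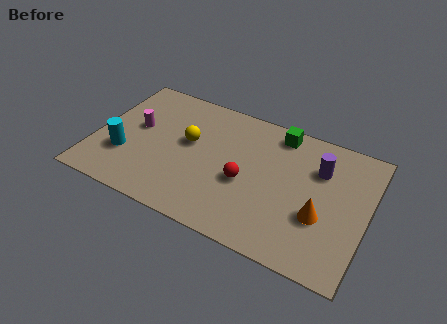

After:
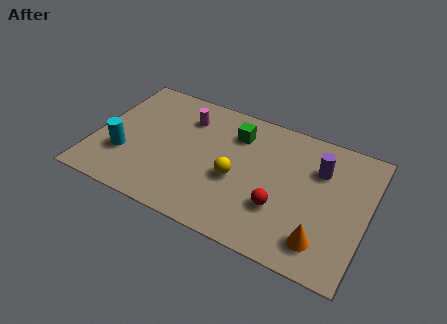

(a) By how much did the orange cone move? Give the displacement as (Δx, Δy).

(0.2, -1.2)

The orange cone was at about (9.9, 2.6) and moved to about (10.1, 1.4).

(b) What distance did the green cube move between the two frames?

2.0

The green cube moved from about (7.7, 6.2) to (5.9, 5.4), a distance of √(1.8² + 0.8²) ≈ 2.0.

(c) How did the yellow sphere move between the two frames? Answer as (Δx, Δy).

(2.2, -1.1)

The yellow sphere was at about (4.0, 4.1) and moved to about (6.2, 3.0).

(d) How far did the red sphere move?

1.7

From (6.6, 3.0) to (8.2, 2.3), the red sphere covered √(1.6² + 0.7²) ≈ 1.7 units.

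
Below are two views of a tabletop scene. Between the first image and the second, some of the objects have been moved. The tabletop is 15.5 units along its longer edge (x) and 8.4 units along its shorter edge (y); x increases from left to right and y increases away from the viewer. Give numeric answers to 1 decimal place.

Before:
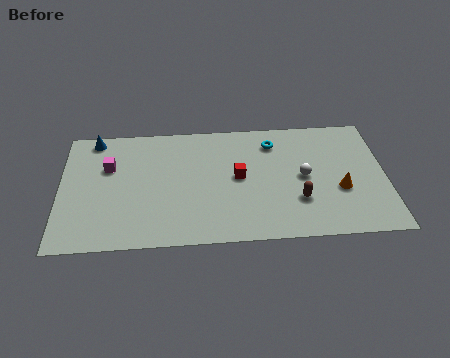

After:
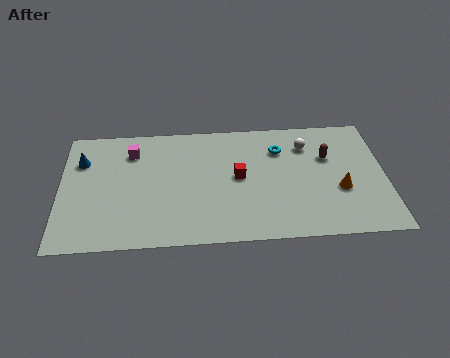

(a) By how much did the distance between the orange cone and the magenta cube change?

-0.8

Before: roughly 11.2 units apart; after: 10.4. That's 0.8 units closer together.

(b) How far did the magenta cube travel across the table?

1.5

The magenta cube moved from about (2.3, 5.5) to (3.4, 6.5), a distance of √(1.1² + 1.0²) ≈ 1.5.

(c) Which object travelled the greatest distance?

the brown capsule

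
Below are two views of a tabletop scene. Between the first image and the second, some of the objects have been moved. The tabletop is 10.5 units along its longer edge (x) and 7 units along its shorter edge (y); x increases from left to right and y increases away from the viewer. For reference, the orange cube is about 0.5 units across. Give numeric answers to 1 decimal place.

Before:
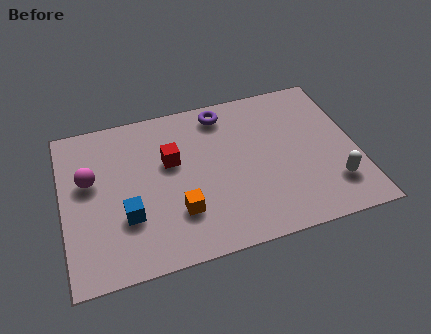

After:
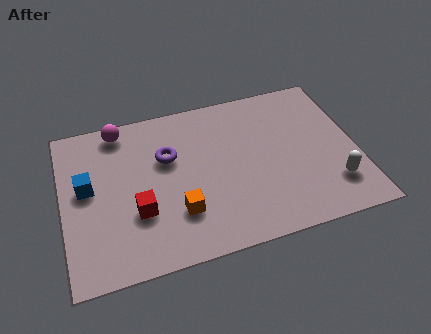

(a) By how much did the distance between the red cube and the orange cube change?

-0.8

The distance was about 2.3 in the first image and 1.5 in the second, so they moved 0.8 units closer together.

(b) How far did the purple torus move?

2.6

The purple torus was near (5.9, 6.0) before and (3.8, 4.5) after, so it travelled √(2.1² + 1.5²) ≈ 2.6 units.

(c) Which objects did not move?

the white capsule and the orange cube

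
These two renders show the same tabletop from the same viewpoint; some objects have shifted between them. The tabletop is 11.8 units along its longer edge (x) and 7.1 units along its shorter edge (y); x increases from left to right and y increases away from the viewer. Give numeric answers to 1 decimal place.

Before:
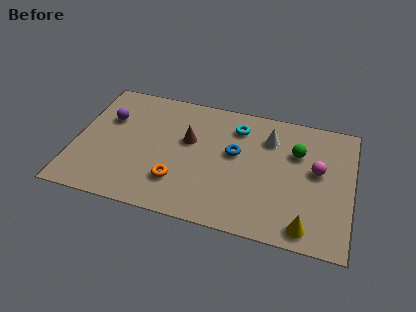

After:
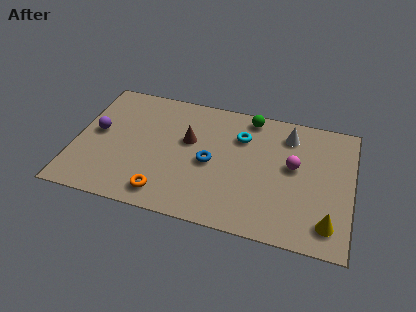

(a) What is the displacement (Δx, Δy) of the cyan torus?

(0.2, -0.5)

From the two frames, the cyan torus sits at roughly (6.8, 5.6) before and (7.0, 5.1) after.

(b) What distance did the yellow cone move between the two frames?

1.0

The yellow cone was near (10.0, 0.9) before and (10.9, 1.3) after, so it travelled √(0.9² + 0.4²) ≈ 1.0 units.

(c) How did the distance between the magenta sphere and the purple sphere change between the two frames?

-0.6

The distance was about 9.0 in the first image and 8.4 in the second, so they moved 0.6 units closer together.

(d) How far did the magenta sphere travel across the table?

1.0

The magenta sphere was near (10.3, 4.0) before and (9.3, 4.0) after, so it travelled √(1.0² + 0.0²) ≈ 1.0 units.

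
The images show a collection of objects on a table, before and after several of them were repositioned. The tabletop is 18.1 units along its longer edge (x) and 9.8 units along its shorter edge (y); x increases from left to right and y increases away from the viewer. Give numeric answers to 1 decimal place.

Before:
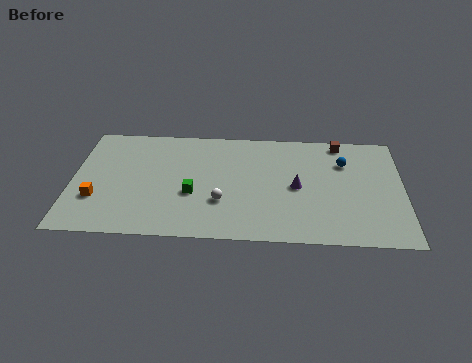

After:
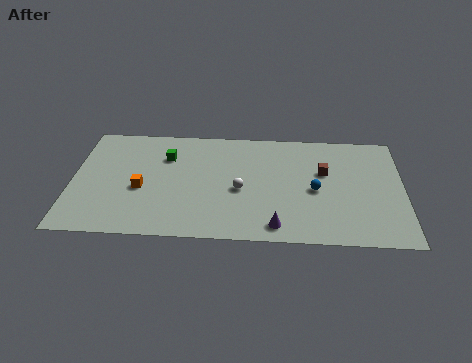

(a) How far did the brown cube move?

2.8

The brown cube was near (14.7, 8.8) before and (13.8, 6.1) after, so it travelled √(0.9² + 2.7²) ≈ 2.8 units.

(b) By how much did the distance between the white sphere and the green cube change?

+3.2

Before: roughly 1.7 units apart; after: 4.9. That's 3.2 units further apart.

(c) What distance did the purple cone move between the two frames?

3.6

From (12.3, 4.7) to (11.2, 1.3), the purple cone covered √(1.1² + 3.4²) ≈ 3.6 units.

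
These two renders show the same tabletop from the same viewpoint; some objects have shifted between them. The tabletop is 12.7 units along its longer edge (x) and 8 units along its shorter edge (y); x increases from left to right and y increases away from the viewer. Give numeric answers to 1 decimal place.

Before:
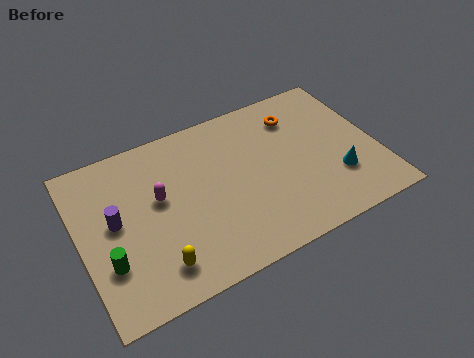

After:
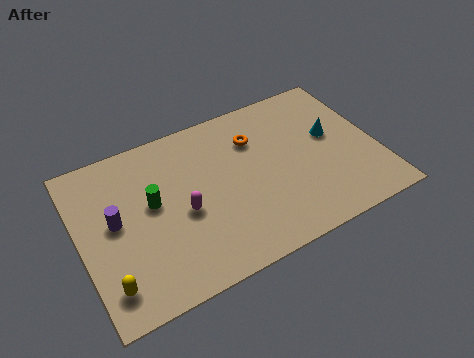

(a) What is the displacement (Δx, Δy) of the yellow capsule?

(-2.0, 0.0)

The yellow capsule was at about (2.9, 1.5) and moved to about (0.9, 1.5).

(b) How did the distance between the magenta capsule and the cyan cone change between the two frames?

-1.0

Before: roughly 7.7 units apart; after: 6.7. That's 1.0 units closer together.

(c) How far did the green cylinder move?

2.9

The green cylinder was near (1.0, 2.5) before and (3.1, 4.5) after, so it travelled √(2.1² + 2.0²) ≈ 2.9 units.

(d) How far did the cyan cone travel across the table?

2.2

The cyan cone moved from about (10.8, 2.4) to (10.9, 4.6), a distance of √(0.1² + 2.2²) ≈ 2.2.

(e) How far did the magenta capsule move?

1.4

The magenta capsule was near (3.4, 4.6) before and (4.3, 3.5) after, so it travelled √(0.9² + 1.1²) ≈ 1.4 units.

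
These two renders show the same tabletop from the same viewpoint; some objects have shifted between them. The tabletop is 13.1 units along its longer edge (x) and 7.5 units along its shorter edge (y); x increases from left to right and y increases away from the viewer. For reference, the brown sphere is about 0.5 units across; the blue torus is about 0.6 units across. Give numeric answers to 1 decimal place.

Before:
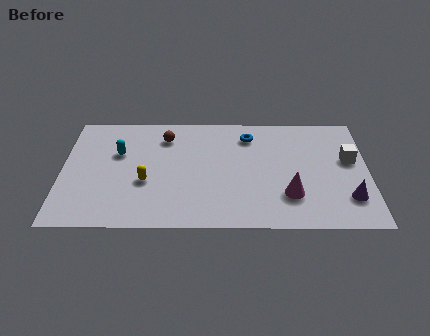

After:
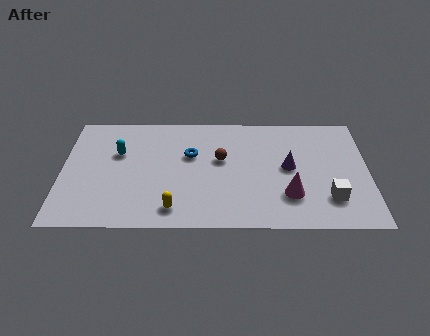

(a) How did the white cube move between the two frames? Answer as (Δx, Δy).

(-0.9, -2.5)

The white cube was at about (12.3, 4.4) and moved to about (11.4, 1.9).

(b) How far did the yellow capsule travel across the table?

2.1

The yellow capsule was near (3.6, 2.9) before and (4.8, 1.2) after, so it travelled √(1.2² + 1.7²) ≈ 2.1 units.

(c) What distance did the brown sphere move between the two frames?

2.8

From (4.4, 5.9) to (6.8, 4.4), the brown sphere covered √(2.4² + 1.5²) ≈ 2.8 units.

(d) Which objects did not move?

the magenta cone and the cyan capsule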